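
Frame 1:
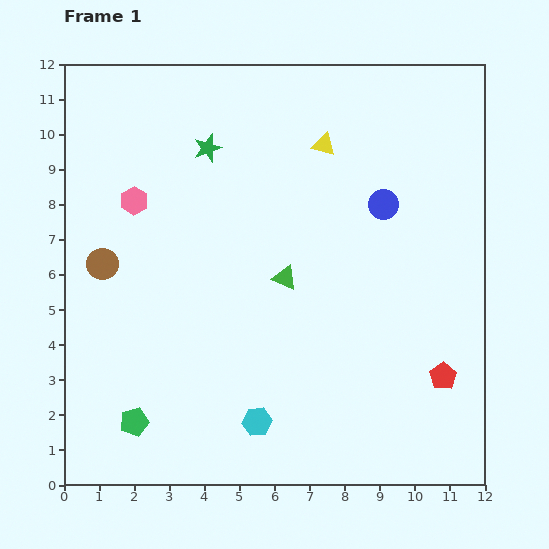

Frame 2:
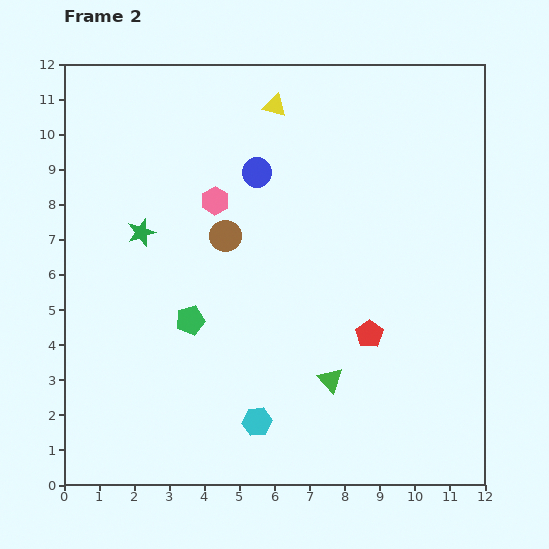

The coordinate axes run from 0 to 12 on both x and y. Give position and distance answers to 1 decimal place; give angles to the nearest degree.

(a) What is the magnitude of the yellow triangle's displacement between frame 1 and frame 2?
1.8

The yellow triangle moved from (7.4, 9.7) to (6.0, 10.8), a distance of √(1.4² + 1.1²) ≈ 1.8.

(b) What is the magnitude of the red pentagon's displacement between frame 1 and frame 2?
2.4

The red pentagon moved from (10.8, 3.1) to (8.7, 4.3), a distance of √(2.1² + 1.2²) ≈ 2.4.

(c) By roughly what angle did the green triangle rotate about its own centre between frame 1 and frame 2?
25° clockwise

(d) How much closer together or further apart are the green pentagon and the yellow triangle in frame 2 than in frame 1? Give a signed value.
-3.0

Distance in frame 1: 9.6. Distance in frame 2: 6.6.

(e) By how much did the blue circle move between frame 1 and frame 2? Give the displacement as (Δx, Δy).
(-3.6, 0.9)

The blue circle was at (9.1, 8.0) in frame 1 and (5.5, 8.9) in frame 2.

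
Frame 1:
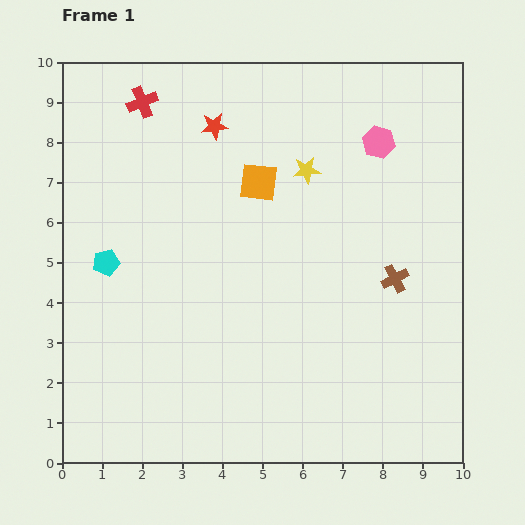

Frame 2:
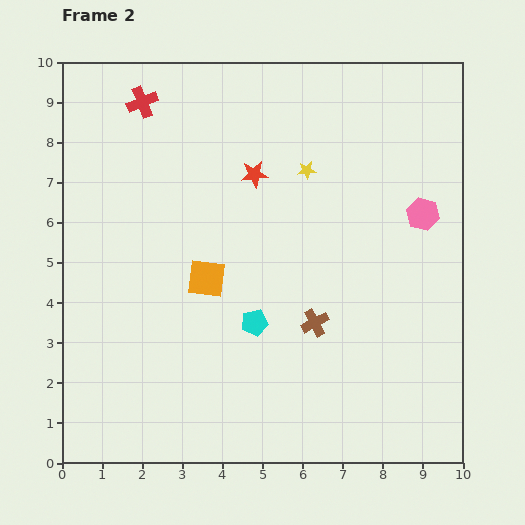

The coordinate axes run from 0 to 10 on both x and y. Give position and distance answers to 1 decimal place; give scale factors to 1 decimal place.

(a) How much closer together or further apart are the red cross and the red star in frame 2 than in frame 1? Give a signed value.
+1.4

Distance in frame 1: 1.9. Distance in frame 2: 3.3.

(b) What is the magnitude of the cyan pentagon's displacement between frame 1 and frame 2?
4.0

The cyan pentagon moved from (1.1, 5.0) to (4.8, 3.5), a distance of √(3.7² + 1.5²) ≈ 4.0.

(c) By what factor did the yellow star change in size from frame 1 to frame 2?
0.7×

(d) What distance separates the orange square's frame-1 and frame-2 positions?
2.7

The orange square moved from (4.9, 7.0) to (3.6, 4.6), a distance of √(1.3² + 2.4²) ≈ 2.7.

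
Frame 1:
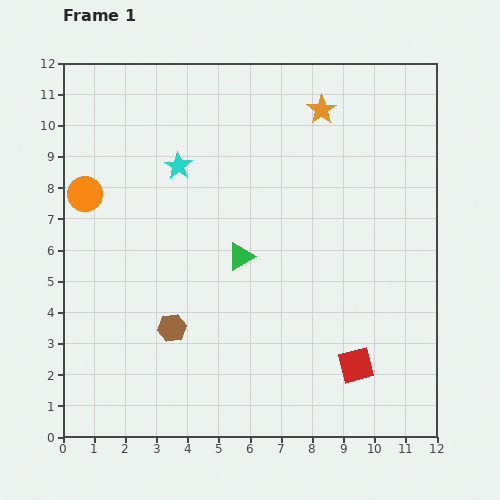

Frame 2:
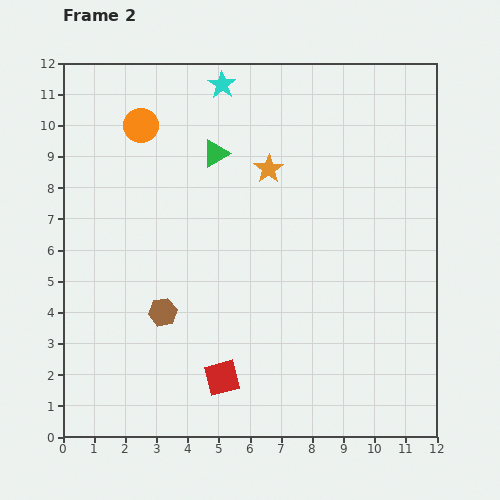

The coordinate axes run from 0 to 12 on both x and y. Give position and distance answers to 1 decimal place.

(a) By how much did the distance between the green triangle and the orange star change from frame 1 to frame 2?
-3.6

Distance in frame 1: 5.4. Distance in frame 2: 1.8.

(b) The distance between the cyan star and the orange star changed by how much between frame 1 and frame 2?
-1.8

Distance in frame 1: 4.9. Distance in frame 2: 3.1.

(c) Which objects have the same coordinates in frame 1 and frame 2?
none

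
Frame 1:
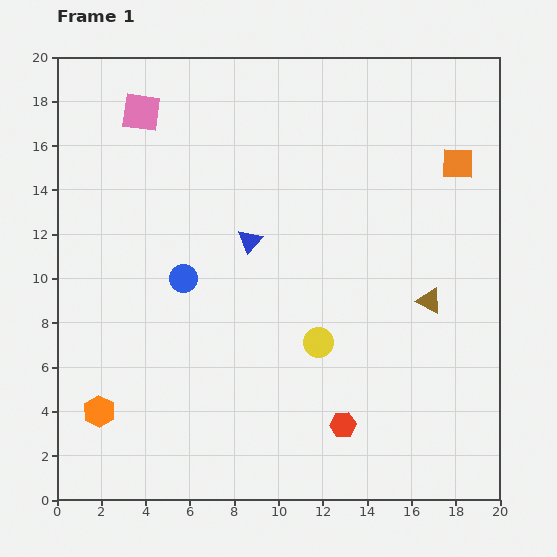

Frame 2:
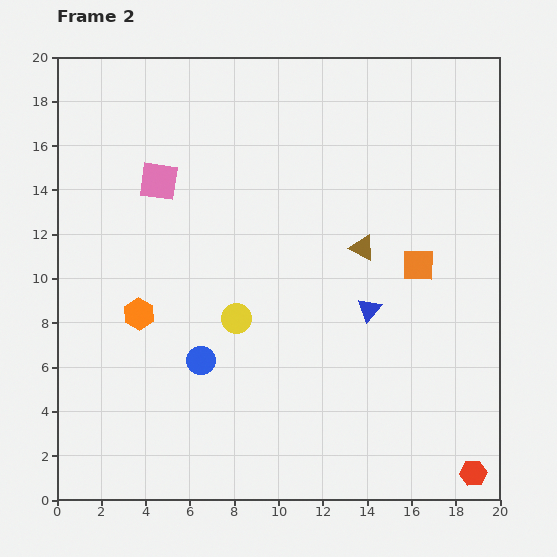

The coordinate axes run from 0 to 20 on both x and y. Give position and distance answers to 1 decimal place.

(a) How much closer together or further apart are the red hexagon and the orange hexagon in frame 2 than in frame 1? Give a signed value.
+5.7

Distance in frame 1: 11.0. Distance in frame 2: 16.7.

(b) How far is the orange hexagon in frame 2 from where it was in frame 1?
4.8

The orange hexagon moved from (1.9, 4.0) to (3.7, 8.4), a distance of √(1.8² + 4.4²) ≈ 4.8.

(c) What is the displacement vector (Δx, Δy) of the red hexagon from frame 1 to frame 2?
(5.9, -2.2)

The red hexagon was at (12.9, 3.4) in frame 1 and (18.8, 1.2) in frame 2.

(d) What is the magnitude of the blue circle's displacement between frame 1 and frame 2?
3.8

The blue circle moved from (5.7, 10.0) to (6.5, 6.3), a distance of √(0.8² + 3.7²) ≈ 3.8.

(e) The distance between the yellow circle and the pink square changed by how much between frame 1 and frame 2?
-6.0

Distance in frame 1: 13.1. Distance in frame 2: 7.1.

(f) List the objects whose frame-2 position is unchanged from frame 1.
none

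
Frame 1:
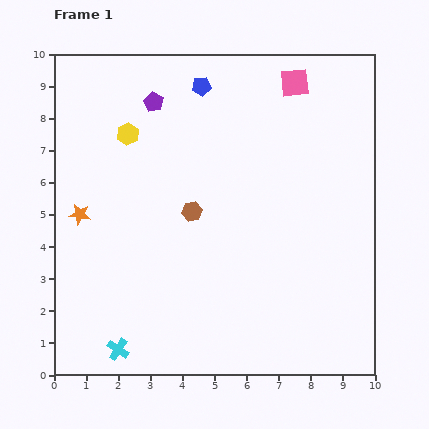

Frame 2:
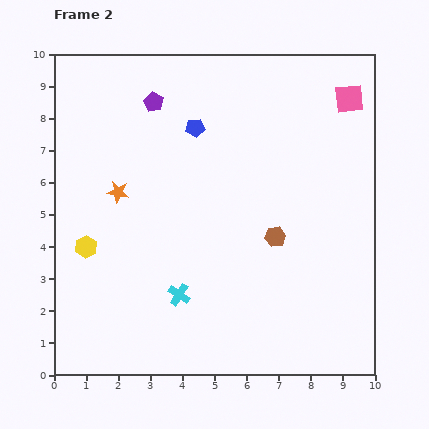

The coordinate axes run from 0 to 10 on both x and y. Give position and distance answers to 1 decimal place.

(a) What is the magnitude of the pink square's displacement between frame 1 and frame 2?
1.8

The pink square moved from (7.5, 9.1) to (9.2, 8.6), a distance of √(1.7² + 0.5²) ≈ 1.8.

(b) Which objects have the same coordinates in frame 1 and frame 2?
the purple pentagon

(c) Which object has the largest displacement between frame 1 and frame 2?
the yellow hexagon

(moved 3.7; next 2.7)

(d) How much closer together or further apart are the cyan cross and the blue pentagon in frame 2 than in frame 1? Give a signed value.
-3.4

Distance in frame 1: 8.6. Distance in frame 2: 5.2.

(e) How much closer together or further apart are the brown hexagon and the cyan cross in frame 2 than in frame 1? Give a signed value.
-1.4

Distance in frame 1: 4.9. Distance in frame 2: 3.5.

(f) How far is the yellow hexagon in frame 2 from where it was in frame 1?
3.7

The yellow hexagon moved from (2.3, 7.5) to (1.0, 4.0), a distance of √(1.3² + 3.5²) ≈ 3.7.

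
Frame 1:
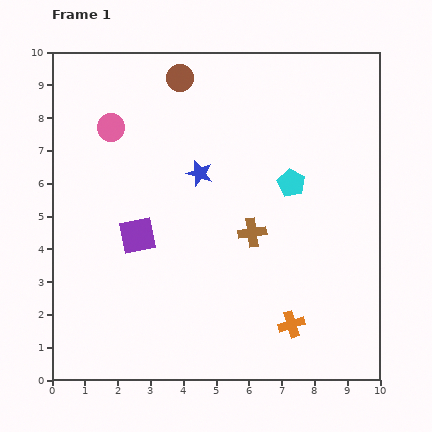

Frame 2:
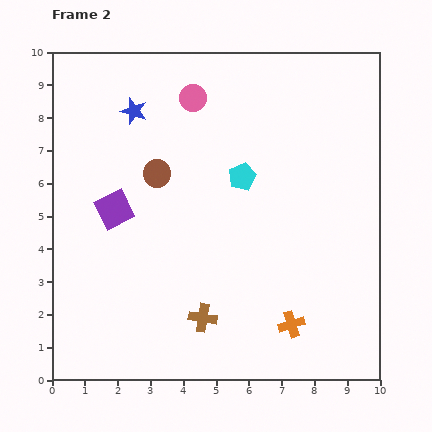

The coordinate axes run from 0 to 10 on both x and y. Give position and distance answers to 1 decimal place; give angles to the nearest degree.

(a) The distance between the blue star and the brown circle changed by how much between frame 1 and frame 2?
-1.0

Distance in frame 1: 3.0. Distance in frame 2: 2.0.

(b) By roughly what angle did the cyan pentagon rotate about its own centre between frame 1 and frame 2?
19° clockwise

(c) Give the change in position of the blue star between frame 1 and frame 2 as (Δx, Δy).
(-2.0, 1.9)

The blue star was at (4.5, 6.3) in frame 1 and (2.5, 8.2) in frame 2.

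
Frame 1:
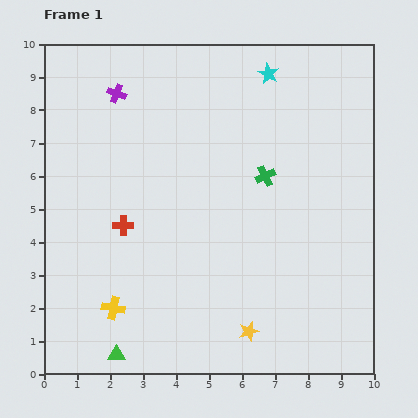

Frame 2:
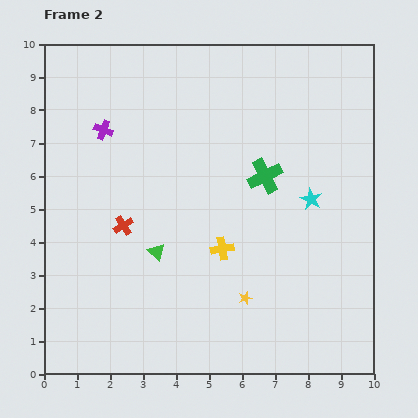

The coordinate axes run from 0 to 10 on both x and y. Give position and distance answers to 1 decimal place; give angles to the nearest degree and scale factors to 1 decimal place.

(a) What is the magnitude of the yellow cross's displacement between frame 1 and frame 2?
3.8

The yellow cross moved from (2.1, 2.0) to (5.4, 3.8), a distance of √(3.3² + 1.8²) ≈ 3.8.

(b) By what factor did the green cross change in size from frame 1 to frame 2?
1.7×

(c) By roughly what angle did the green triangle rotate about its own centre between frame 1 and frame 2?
42° clockwise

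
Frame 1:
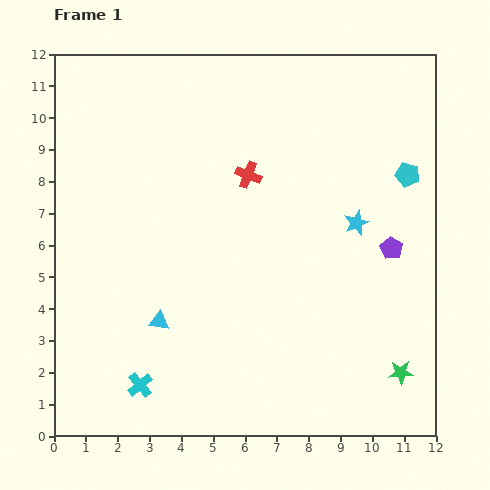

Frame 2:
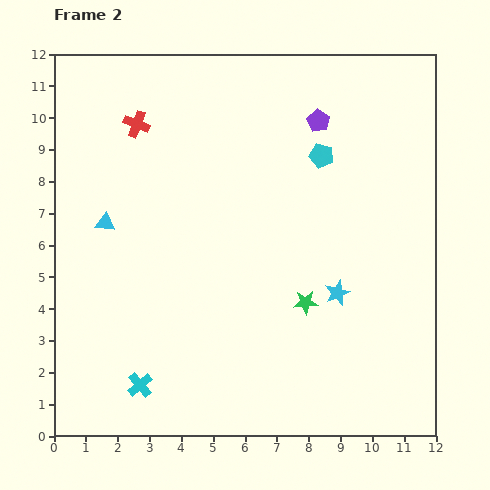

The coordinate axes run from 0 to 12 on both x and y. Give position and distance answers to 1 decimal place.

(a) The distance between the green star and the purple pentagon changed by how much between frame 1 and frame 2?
+1.8

Distance in frame 1: 3.9. Distance in frame 2: 5.7.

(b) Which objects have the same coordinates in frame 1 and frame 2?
the cyan cross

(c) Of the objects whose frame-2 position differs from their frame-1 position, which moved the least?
the cyan star

(moved 2.3)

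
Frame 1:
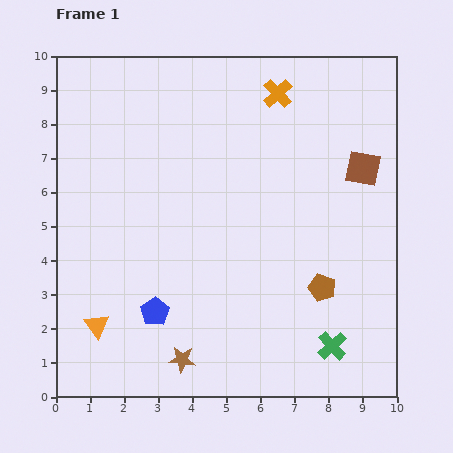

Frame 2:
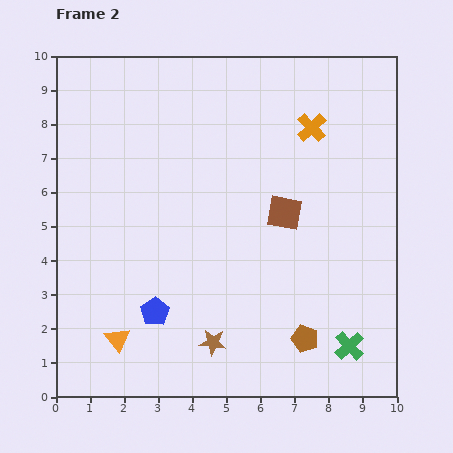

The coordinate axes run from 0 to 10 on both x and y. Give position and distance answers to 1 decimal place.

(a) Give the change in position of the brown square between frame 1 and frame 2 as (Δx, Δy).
(-2.3, -1.3)

The brown square was at (9.0, 6.7) in frame 1 and (6.7, 5.4) in frame 2.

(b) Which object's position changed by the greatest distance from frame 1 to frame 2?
the brown square

(moved 2.6; next 1.6)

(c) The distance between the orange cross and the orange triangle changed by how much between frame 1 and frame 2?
-0.2

Distance in frame 1: 8.6. Distance in frame 2: 8.4.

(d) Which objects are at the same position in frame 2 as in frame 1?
the blue pentagon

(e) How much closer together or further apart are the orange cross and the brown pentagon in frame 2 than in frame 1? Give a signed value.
+0.4

Distance in frame 1: 5.8. Distance in frame 2: 6.2.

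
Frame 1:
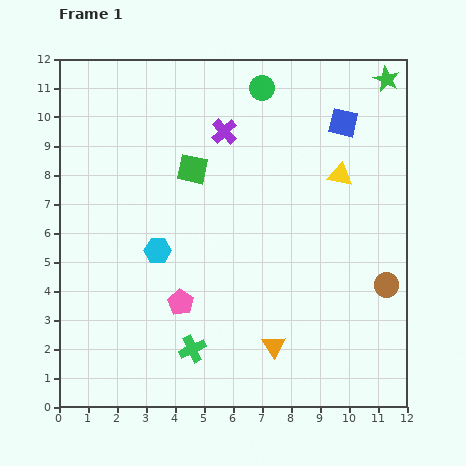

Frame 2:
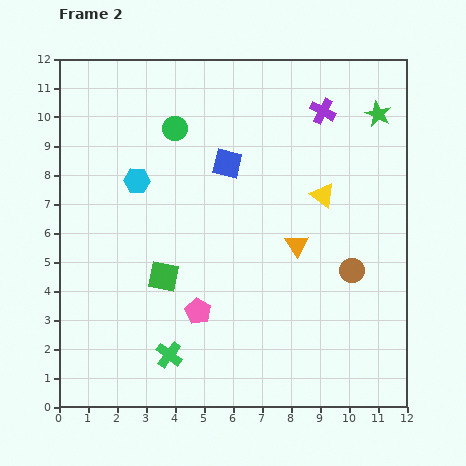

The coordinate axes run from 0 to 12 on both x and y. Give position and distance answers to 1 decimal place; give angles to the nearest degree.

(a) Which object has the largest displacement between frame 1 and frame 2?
the blue square

(moved 4.2; next 3.8)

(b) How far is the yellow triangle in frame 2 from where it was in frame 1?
0.9

The yellow triangle moved from (9.7, 8.0) to (9.1, 7.3), a distance of √(0.6² + 0.7²) ≈ 0.9.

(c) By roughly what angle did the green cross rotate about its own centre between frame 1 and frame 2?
28° counter-clockwise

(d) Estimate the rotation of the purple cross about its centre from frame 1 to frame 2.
19° counter-clockwise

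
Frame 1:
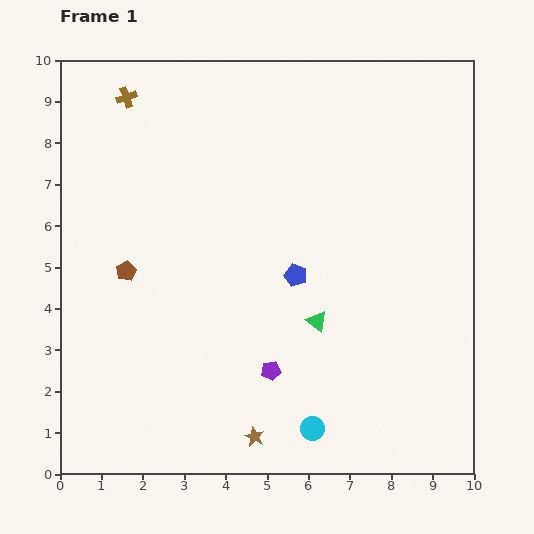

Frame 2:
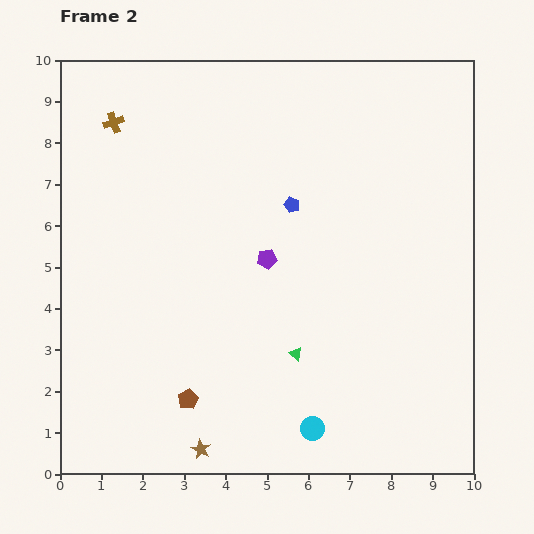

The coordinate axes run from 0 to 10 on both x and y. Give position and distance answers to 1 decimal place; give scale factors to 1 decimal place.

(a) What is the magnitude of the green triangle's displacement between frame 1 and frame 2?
0.9

The green triangle moved from (6.2, 3.7) to (5.7, 2.9), a distance of √(0.5² + 0.8²) ≈ 0.9.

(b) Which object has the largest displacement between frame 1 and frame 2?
the brown pentagon

(moved 3.4; next 2.7)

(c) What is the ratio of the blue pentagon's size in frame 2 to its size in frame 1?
0.7×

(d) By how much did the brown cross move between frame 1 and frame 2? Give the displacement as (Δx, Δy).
(-0.3, -0.6)

The brown cross was at (1.6, 9.1) in frame 1 and (1.3, 8.5) in frame 2.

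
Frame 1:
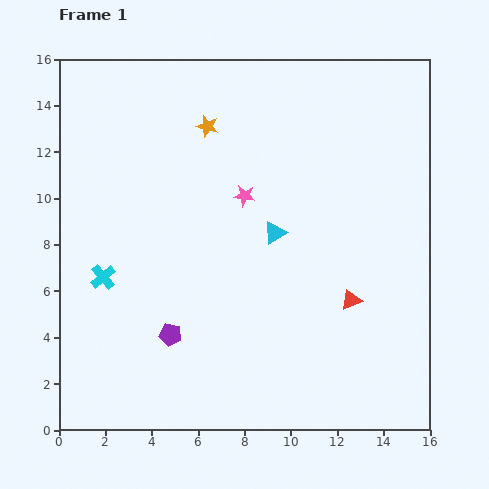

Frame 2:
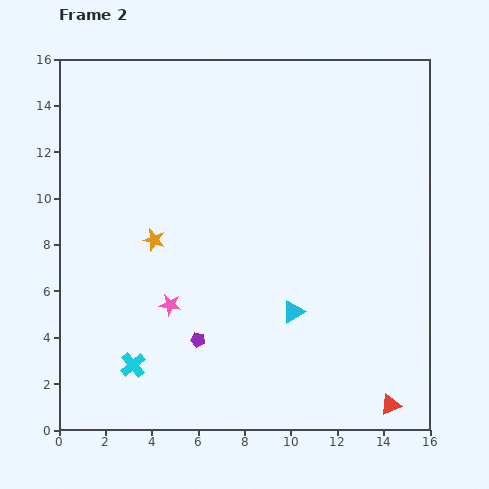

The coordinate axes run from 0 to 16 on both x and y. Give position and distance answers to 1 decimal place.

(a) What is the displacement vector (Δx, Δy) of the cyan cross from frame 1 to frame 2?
(1.3, -3.8)

The cyan cross was at (1.9, 6.6) in frame 1 and (3.2, 2.8) in frame 2.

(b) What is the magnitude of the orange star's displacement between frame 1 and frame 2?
5.4

The orange star moved from (6.4, 13.1) to (4.1, 8.2), a distance of √(2.3² + 4.9²) ≈ 5.4.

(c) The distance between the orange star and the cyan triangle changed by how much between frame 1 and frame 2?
+1.4

Distance in frame 1: 5.4. Distance in frame 2: 6.8.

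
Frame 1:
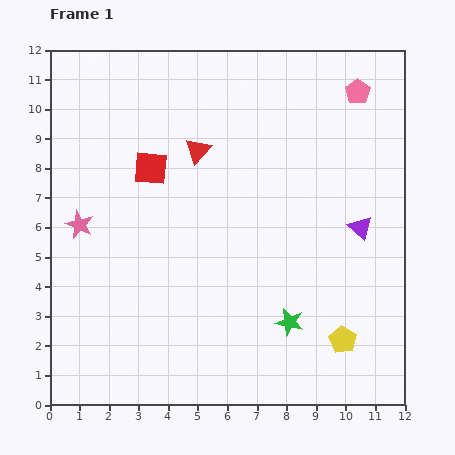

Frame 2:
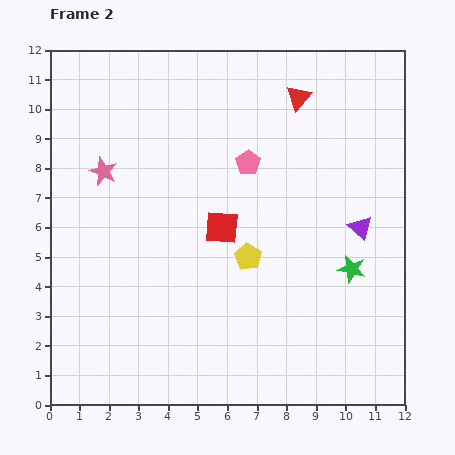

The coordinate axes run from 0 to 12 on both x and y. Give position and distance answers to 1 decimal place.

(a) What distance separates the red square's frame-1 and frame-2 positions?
3.1

The red square moved from (3.4, 8.0) to (5.8, 6.0), a distance of √(2.4² + 2.0²) ≈ 3.1.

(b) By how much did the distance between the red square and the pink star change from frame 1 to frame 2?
+1.3

Distance in frame 1: 3.1. Distance in frame 2: 4.4.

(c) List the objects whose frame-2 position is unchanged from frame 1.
the purple triangle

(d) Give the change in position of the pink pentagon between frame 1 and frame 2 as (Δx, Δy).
(-3.7, -2.4)

The pink pentagon was at (10.4, 10.6) in frame 1 and (6.7, 8.2) in frame 2.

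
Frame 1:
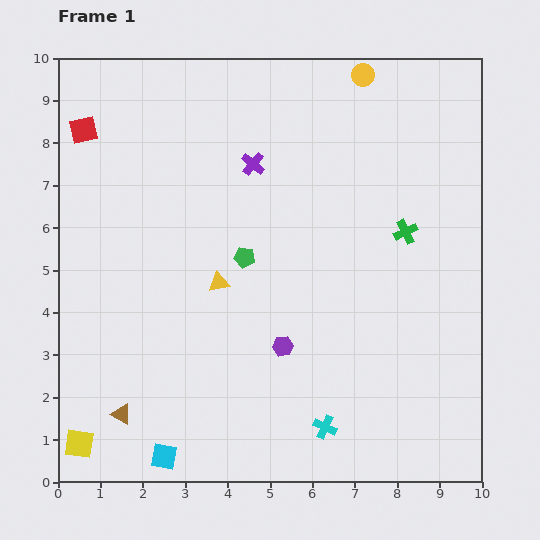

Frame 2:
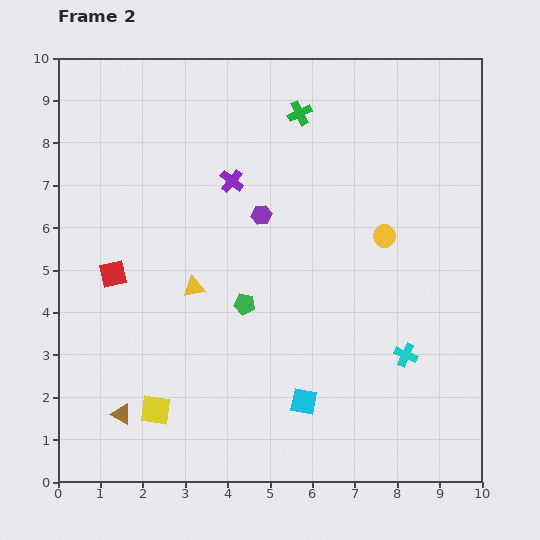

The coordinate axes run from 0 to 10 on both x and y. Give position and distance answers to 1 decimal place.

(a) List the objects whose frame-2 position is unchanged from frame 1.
the brown triangle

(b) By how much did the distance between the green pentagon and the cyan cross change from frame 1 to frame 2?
-0.4

Distance in frame 1: 4.4. Distance in frame 2: 4.0.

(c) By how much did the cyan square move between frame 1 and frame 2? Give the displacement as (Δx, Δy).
(3.3, 1.3)

The cyan square was at (2.5, 0.6) in frame 1 and (5.8, 1.9) in frame 2.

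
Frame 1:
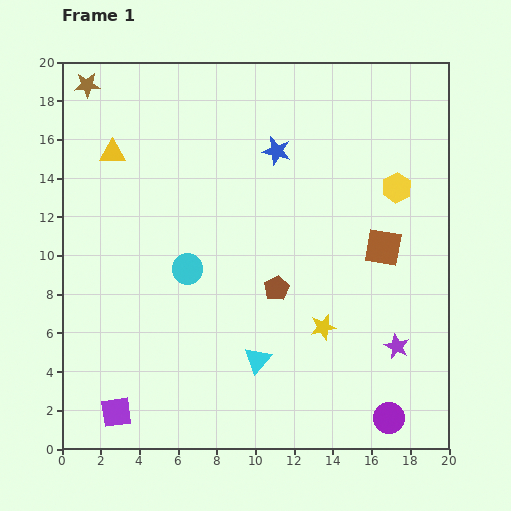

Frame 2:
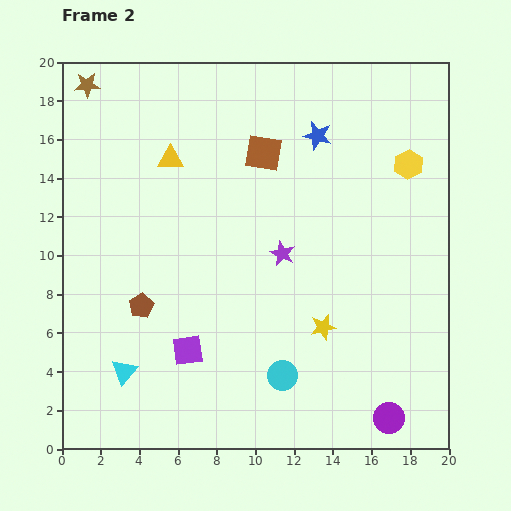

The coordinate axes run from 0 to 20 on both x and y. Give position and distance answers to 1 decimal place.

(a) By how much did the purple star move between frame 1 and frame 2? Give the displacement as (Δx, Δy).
(-5.9, 4.8)

The purple star was at (17.3, 5.3) in frame 1 and (11.4, 10.1) in frame 2.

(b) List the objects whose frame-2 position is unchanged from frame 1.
the yellow star, the brown star, the purple circle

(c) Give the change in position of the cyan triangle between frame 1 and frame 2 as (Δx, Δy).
(-6.9, -0.6)

The cyan triangle was at (10.1, 4.6) in frame 1 and (3.2, 4.0) in frame 2.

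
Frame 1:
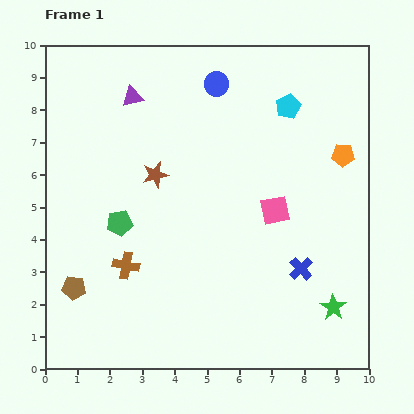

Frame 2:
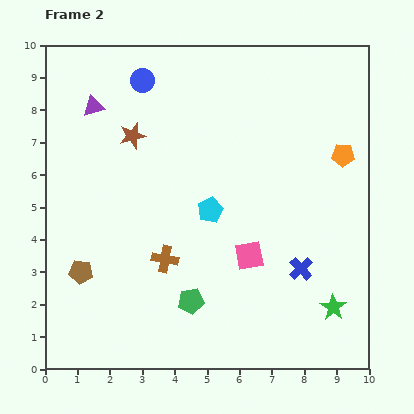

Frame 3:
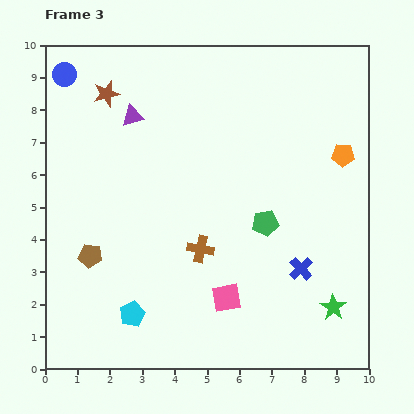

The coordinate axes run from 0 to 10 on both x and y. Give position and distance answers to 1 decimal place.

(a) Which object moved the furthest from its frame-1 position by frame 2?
the cyan pentagon

(moved 4.0; next 3.3)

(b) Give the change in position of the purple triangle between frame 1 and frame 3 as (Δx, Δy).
(0.0, -0.6)

The purple triangle was at (2.7, 8.4) in frame 1 and (2.7, 7.8) in frame 3.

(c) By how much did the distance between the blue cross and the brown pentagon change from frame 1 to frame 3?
-0.5

Distance in frame 1: 7.0. Distance in frame 3: 6.5.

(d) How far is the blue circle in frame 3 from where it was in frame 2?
2.4

The blue circle moved from (3.0, 8.9) to (0.6, 9.1), a distance of √(2.4² + 0.2²) ≈ 2.4.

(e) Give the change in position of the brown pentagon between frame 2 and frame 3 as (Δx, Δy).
(0.3, 0.5)

The brown pentagon was at (1.1, 3.0) in frame 2 and (1.4, 3.5) in frame 3.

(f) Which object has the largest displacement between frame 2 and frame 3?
the cyan pentagon

(moved 4.0; next 3.3)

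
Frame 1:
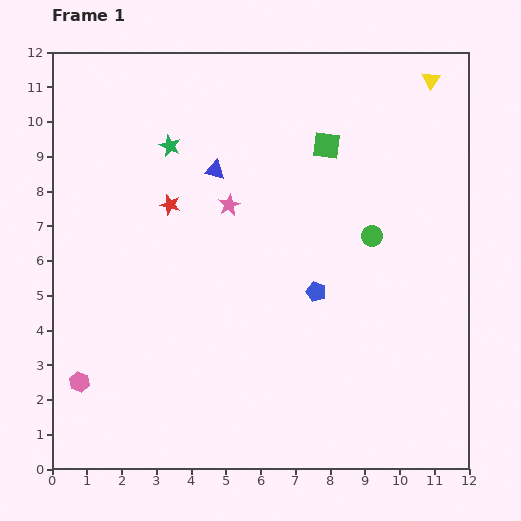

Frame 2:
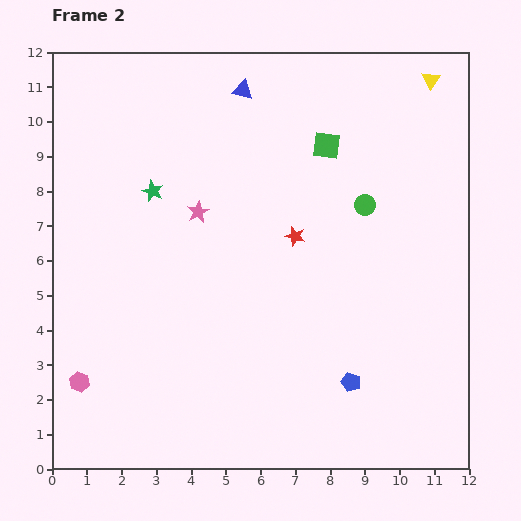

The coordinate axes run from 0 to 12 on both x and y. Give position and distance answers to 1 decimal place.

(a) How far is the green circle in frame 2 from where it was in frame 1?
0.9

The green circle moved from (9.2, 6.7) to (9.0, 7.6), a distance of √(0.2² + 0.9²) ≈ 0.9.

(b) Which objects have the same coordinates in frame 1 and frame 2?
the green square, the pink hexagon, the yellow triangle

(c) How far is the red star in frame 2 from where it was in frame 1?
3.7

The red star moved from (3.4, 7.6) to (7.0, 6.7), a distance of √(3.6² + 0.9²) ≈ 3.7.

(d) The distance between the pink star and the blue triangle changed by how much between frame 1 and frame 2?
+2.6

Distance in frame 1: 1.1. Distance in frame 2: 3.7.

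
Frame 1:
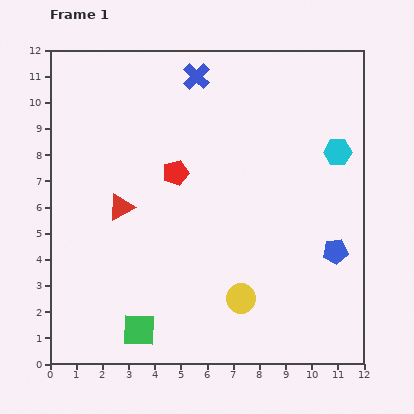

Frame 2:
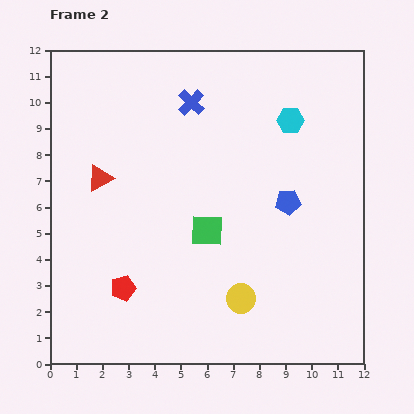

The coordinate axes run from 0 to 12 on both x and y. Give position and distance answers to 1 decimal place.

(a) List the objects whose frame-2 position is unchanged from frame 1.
the yellow circle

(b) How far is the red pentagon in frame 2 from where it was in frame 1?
4.8

The red pentagon moved from (4.8, 7.3) to (2.8, 2.9), a distance of √(2.0² + 4.4²) ≈ 4.8.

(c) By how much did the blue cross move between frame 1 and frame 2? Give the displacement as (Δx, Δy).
(-0.2, -1.0)

The blue cross was at (5.6, 11.0) in frame 1 and (5.4, 10.0) in frame 2.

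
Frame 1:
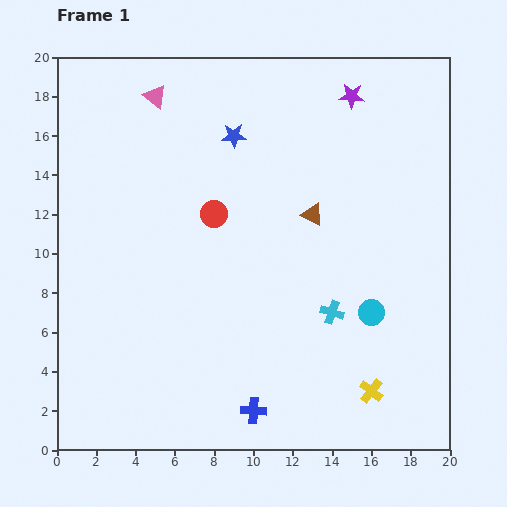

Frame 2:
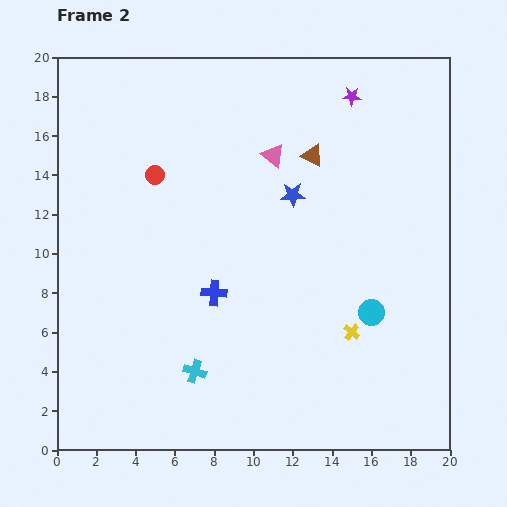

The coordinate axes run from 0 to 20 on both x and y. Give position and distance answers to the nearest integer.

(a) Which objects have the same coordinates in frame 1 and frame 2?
the purple star, the cyan circle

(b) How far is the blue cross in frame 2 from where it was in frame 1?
6

The blue cross moved from (10, 2) to (8, 8), a distance of √(2² + 6²) ≈ 6.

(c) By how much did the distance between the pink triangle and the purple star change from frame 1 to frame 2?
-5

Distance in frame 1: 10. Distance in frame 2: 5.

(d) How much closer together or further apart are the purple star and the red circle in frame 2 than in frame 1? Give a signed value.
+2

Distance in frame 1: 9. Distance in frame 2: 11.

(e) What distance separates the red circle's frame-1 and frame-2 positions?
4

The red circle moved from (8, 12) to (5, 14), a distance of √(3² + 2²) ≈ 4.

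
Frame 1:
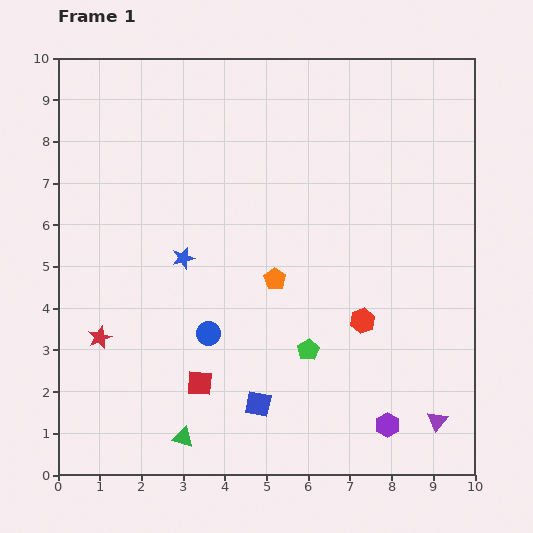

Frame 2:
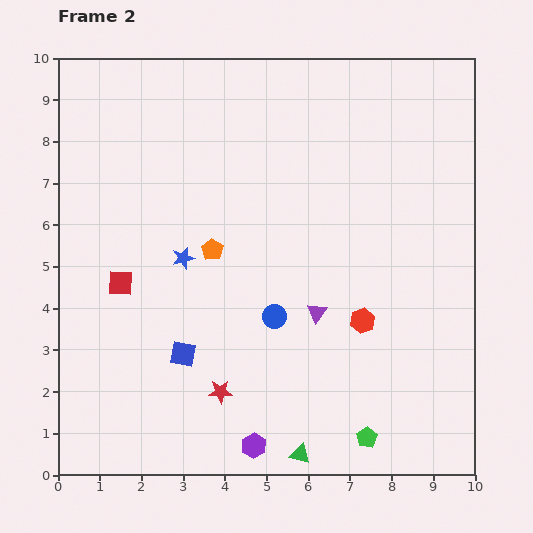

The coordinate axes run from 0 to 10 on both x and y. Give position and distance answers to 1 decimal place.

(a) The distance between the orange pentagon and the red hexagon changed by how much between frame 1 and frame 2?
+1.7

Distance in frame 1: 2.3. Distance in frame 2: 4.0.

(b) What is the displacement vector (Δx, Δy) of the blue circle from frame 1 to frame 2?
(1.6, 0.4)

The blue circle was at (3.6, 3.4) in frame 1 and (5.2, 3.8) in frame 2.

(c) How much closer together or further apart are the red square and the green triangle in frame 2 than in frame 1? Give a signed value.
+4.5

Distance in frame 1: 1.4. Distance in frame 2: 5.9.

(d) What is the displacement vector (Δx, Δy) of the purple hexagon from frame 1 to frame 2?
(-3.2, -0.5)

The purple hexagon was at (7.9, 1.2) in frame 1 and (4.7, 0.7) in frame 2.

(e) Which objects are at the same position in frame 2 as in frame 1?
the red hexagon, the blue star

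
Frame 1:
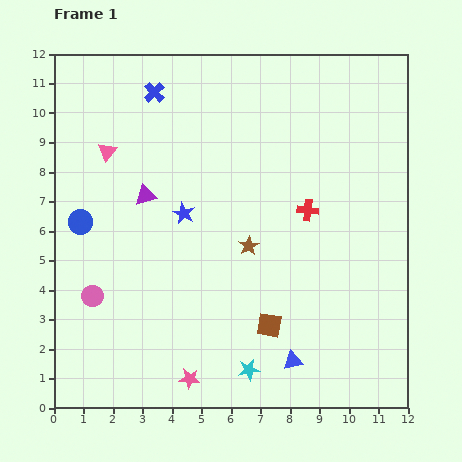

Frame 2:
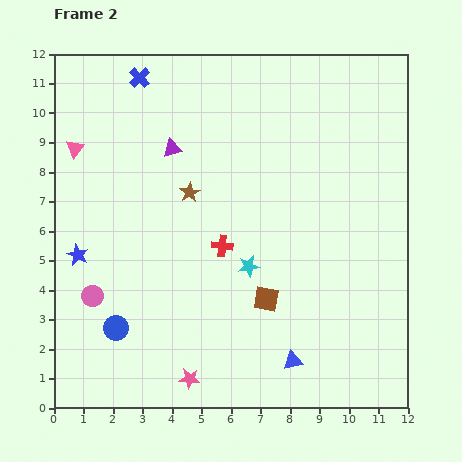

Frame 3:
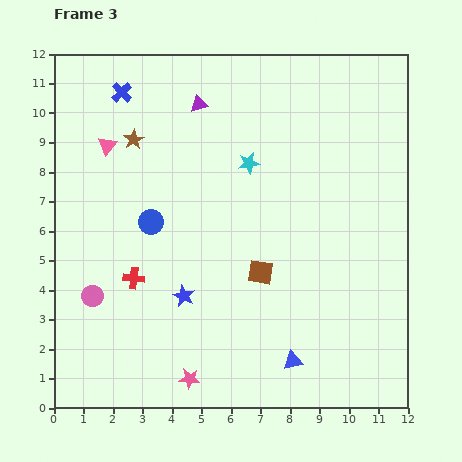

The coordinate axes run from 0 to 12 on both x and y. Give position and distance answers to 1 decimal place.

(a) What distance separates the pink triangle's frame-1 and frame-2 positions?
1.1

The pink triangle moved from (1.8, 8.7) to (0.7, 8.8), a distance of √(1.1² + 0.1²) ≈ 1.1.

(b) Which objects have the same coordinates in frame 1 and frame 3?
the pink star, the pink circle, the blue triangle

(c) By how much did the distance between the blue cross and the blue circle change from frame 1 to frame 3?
-0.6

Distance in frame 1: 5.1. Distance in frame 3: 4.5.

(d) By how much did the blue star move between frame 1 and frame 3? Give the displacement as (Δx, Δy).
(0.0, -2.8)

The blue star was at (4.4, 6.6) in frame 1 and (4.4, 3.8) in frame 3.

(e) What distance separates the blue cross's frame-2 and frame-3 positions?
0.8

The blue cross moved from (2.9, 11.2) to (2.3, 10.7), a distance of √(0.6² + 0.5²) ≈ 0.8.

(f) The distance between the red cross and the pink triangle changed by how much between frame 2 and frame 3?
-1.4

Distance in frame 2: 6.0. Distance in frame 3: 4.6.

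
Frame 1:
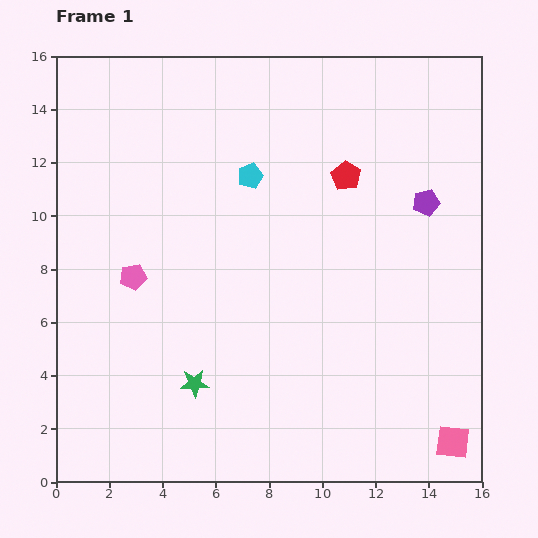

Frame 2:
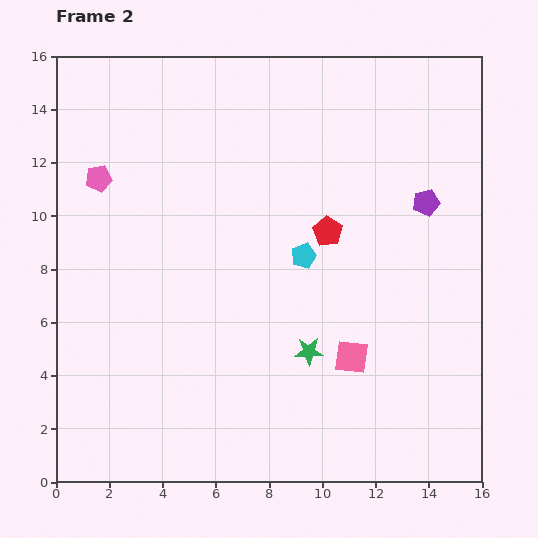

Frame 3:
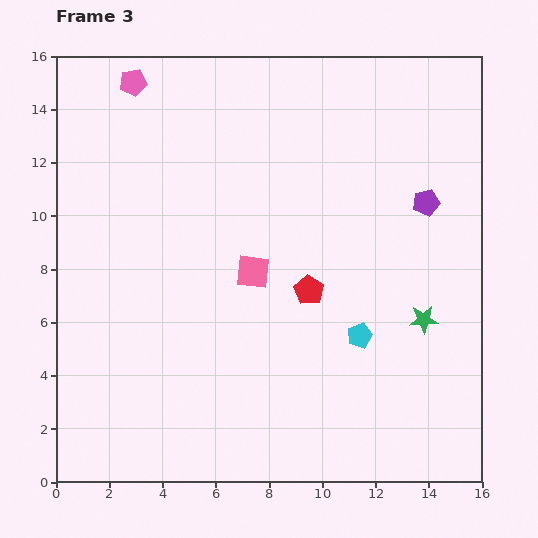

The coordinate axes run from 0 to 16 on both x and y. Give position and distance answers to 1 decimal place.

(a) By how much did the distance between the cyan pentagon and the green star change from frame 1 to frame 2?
-4.5

Distance in frame 1: 8.1. Distance in frame 2: 3.6.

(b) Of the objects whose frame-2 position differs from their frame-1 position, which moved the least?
the red pentagon

(moved 2.2)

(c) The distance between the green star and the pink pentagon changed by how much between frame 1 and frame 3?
+9.5

Distance in frame 1: 4.6. Distance in frame 3: 14.1.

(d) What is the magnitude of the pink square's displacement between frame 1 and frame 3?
9.9

The pink square moved from (14.9, 1.5) to (7.4, 7.9), a distance of √(7.5² + 6.4²) ≈ 9.9.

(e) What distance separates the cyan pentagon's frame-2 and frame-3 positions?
3.7

The cyan pentagon moved from (9.3, 8.5) to (11.4, 5.5), a distance of √(2.1² + 3.0²) ≈ 3.7.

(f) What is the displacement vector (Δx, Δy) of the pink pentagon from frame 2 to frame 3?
(1.3, 3.6)

The pink pentagon was at (1.6, 11.4) in frame 2 and (2.9, 15.0) in frame 3.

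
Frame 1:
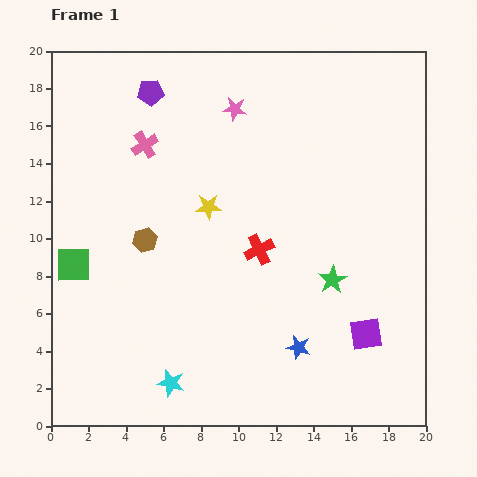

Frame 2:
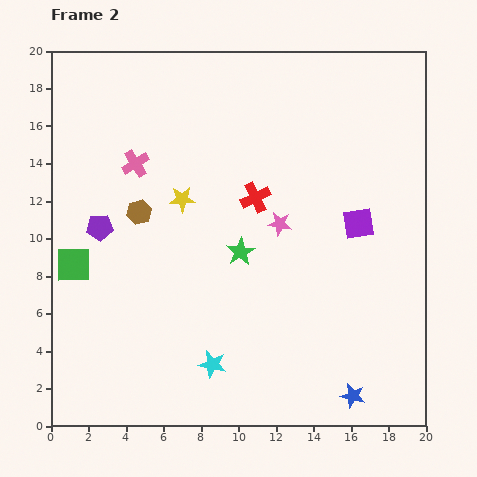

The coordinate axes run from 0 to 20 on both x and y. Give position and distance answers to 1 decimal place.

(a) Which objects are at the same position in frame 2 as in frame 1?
the green square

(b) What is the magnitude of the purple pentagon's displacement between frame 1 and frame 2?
7.7

The purple pentagon moved from (5.3, 17.8) to (2.6, 10.6), a distance of √(2.7² + 7.2²) ≈ 7.7.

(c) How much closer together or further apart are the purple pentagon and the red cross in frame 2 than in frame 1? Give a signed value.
-1.7

Distance in frame 1: 10.2. Distance in frame 2: 8.5.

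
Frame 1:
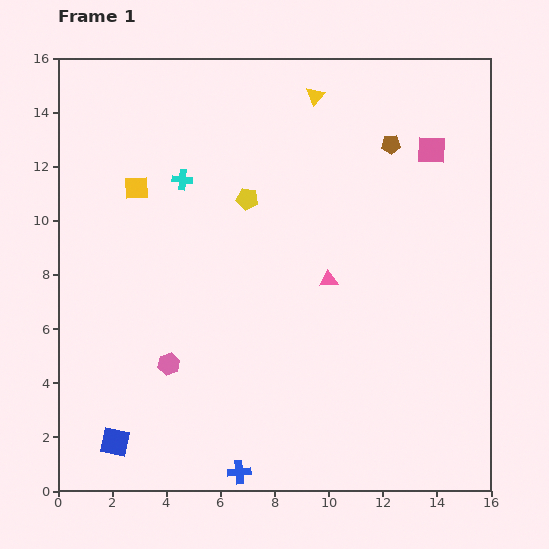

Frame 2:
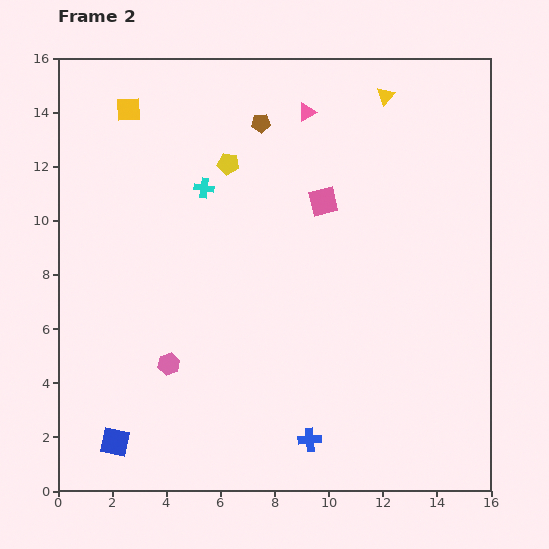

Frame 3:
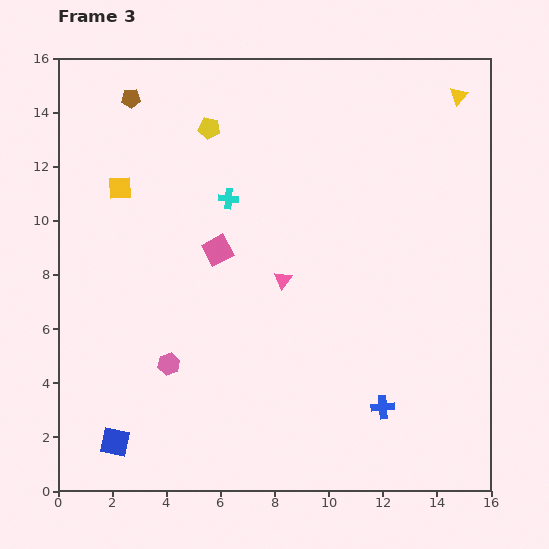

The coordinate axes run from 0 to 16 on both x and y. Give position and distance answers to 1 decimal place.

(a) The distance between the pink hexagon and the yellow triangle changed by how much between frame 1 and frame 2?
+1.4

Distance in frame 1: 11.3. Distance in frame 2: 12.7.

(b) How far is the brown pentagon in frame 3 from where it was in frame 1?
9.7

The brown pentagon moved from (12.3, 12.8) to (2.7, 14.5), a distance of √(9.6² + 1.7²) ≈ 9.7.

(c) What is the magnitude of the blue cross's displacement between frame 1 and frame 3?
5.8

The blue cross moved from (6.7, 0.7) to (12.0, 3.1), a distance of √(5.3² + 2.4²) ≈ 5.8.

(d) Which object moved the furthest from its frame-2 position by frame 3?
the pink triangle

(moved 6.3; next 4.9)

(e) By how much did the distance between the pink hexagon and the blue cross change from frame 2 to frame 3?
+2.2

Distance in frame 2: 5.9. Distance in frame 3: 8.1.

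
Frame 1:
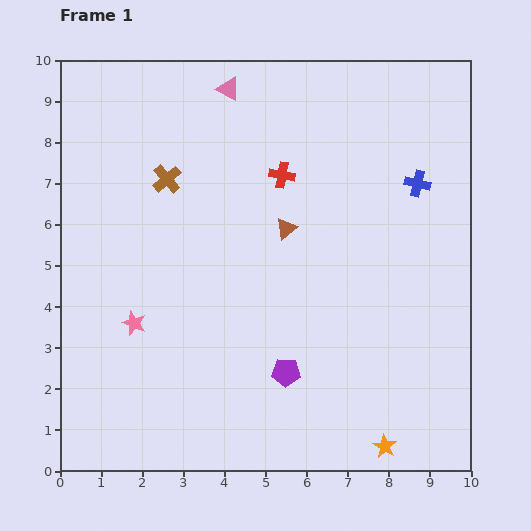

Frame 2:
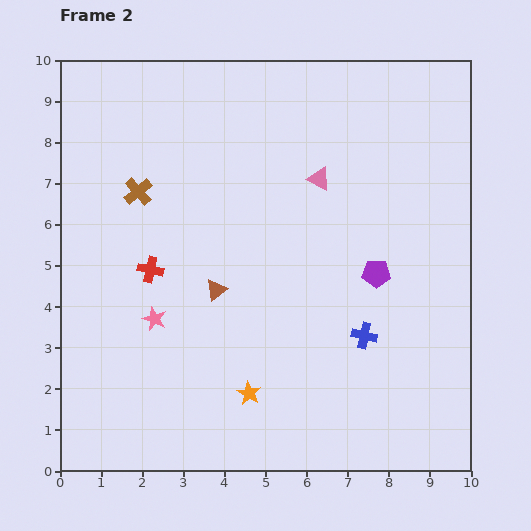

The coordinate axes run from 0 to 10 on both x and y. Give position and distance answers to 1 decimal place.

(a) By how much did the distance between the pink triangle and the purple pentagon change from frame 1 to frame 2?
-4.3

Distance in frame 1: 7.0. Distance in frame 2: 2.7.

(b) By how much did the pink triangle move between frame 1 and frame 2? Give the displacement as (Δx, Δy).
(2.2, -2.2)

The pink triangle was at (4.1, 9.3) in frame 1 and (6.3, 7.1) in frame 2.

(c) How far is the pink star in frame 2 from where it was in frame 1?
0.5

The pink star moved from (1.8, 3.6) to (2.3, 3.7), a distance of √(0.5² + 0.1²) ≈ 0.5.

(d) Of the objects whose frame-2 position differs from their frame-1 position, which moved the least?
the pink star

(moved 0.5)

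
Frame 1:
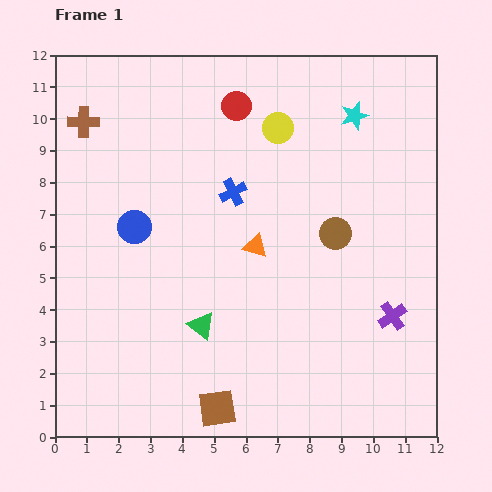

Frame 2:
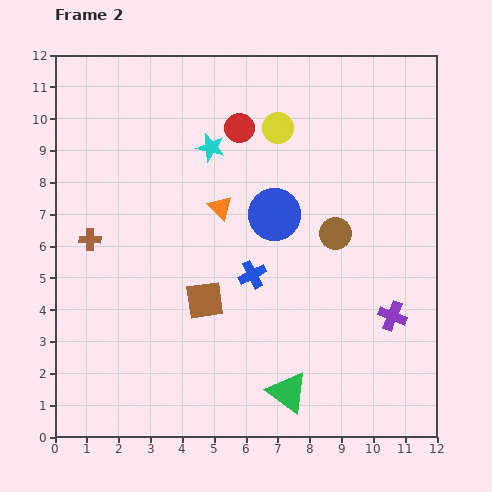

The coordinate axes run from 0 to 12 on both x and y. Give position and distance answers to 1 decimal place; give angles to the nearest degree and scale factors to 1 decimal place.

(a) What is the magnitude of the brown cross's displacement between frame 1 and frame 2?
3.7

The brown cross moved from (0.9, 9.9) to (1.1, 6.2), a distance of √(0.2² + 3.7²) ≈ 3.7.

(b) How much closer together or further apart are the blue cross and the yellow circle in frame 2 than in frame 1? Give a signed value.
+2.3

Distance in frame 1: 2.4. Distance in frame 2: 4.7.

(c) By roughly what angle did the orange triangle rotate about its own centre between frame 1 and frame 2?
30° clockwise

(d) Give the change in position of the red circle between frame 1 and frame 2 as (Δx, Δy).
(0.1, -0.7)

The red circle was at (5.7, 10.4) in frame 1 and (5.8, 9.7) in frame 2.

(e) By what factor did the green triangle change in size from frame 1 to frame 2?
1.5×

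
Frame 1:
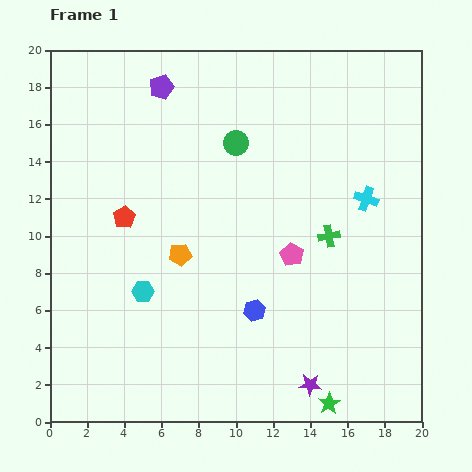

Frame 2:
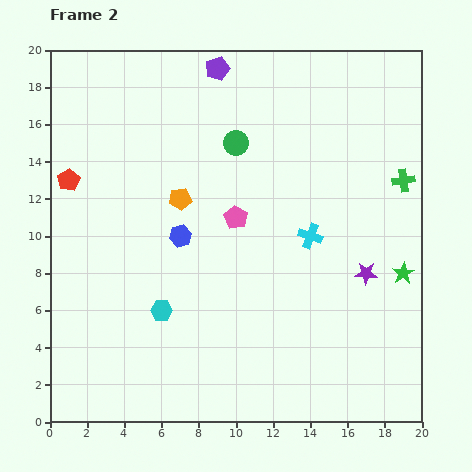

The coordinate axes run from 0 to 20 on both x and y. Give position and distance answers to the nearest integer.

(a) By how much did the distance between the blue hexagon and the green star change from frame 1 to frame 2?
+6

Distance in frame 1: 6. Distance in frame 2: 12.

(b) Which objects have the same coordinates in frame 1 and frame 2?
the green circle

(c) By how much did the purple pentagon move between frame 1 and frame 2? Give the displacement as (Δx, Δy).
(3, 1)

The purple pentagon was at (6, 18) in frame 1 and (9, 19) in frame 2.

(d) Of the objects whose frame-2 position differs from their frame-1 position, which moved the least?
the cyan hexagon

(moved 1)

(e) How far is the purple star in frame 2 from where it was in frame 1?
7

The purple star moved from (14, 2) to (17, 8), a distance of √(3² + 6²) ≈ 7.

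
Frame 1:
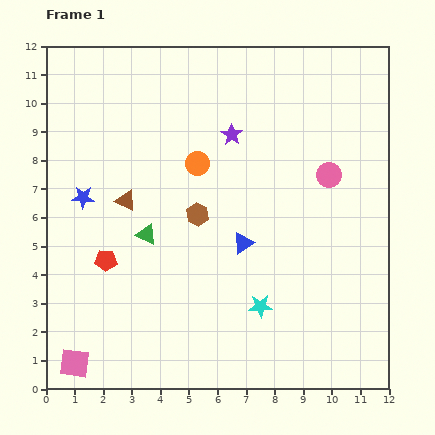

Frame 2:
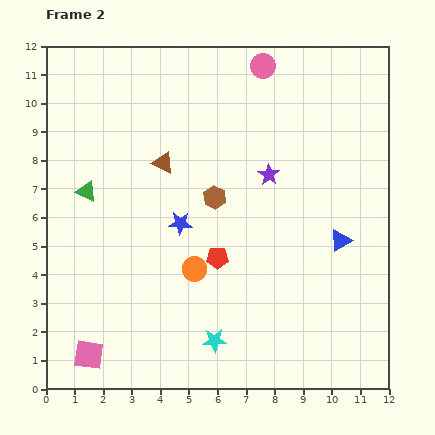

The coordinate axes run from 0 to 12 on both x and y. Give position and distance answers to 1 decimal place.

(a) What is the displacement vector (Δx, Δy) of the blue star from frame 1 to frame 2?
(3.4, -0.9)

The blue star was at (1.3, 6.7) in frame 1 and (4.7, 5.8) in frame 2.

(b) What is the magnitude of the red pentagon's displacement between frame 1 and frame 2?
3.9

The red pentagon moved from (2.1, 4.5) to (6.0, 4.6), a distance of √(3.9² + 0.1²) ≈ 3.9.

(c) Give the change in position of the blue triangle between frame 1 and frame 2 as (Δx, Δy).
(3.4, 0.1)

The blue triangle was at (6.9, 5.1) in frame 1 and (10.3, 5.2) in frame 2.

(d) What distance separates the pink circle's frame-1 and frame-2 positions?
4.4

The pink circle moved from (9.9, 7.5) to (7.6, 11.3), a distance of √(2.3² + 3.8²) ≈ 4.4.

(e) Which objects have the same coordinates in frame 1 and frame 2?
none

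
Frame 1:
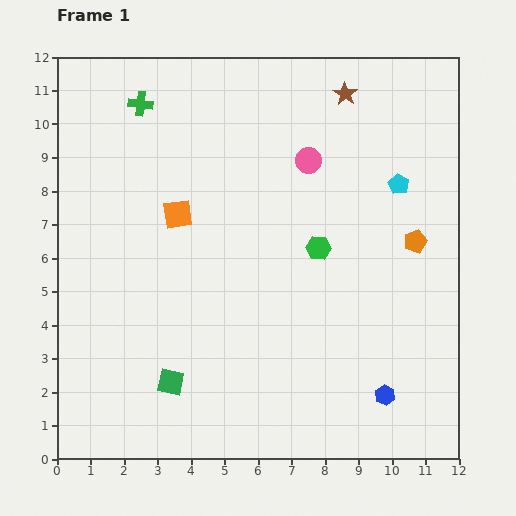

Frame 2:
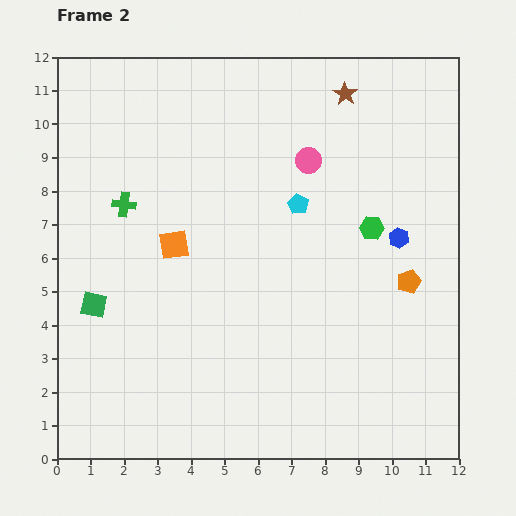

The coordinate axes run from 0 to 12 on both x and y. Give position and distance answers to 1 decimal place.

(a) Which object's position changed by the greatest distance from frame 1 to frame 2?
the blue hexagon

(moved 4.7; next 3.3)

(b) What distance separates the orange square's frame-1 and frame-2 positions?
0.9

The orange square moved from (3.6, 7.3) to (3.5, 6.4), a distance of √(0.1² + 0.9²) ≈ 0.9.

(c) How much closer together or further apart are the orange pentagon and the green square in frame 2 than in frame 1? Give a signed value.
+1.0

Distance in frame 1: 8.4. Distance in frame 2: 9.4.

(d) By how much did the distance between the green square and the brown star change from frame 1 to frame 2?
-0.2

Distance in frame 1: 10.0. Distance in frame 2: 9.8.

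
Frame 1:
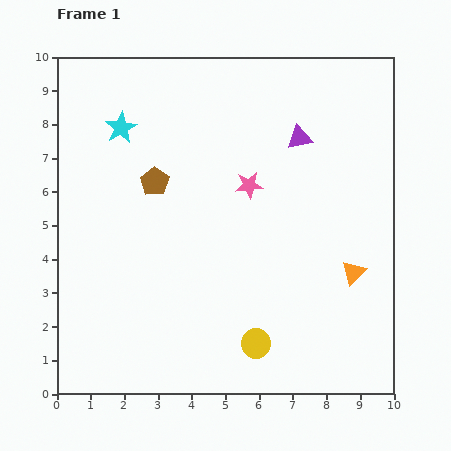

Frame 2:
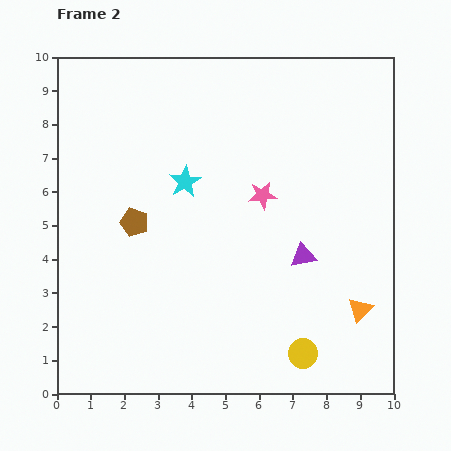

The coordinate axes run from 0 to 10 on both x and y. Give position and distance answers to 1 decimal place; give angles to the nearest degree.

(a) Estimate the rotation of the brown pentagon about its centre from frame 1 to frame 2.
17° counter-clockwise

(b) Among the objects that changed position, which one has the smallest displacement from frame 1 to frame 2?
the pink star

(moved 0.5)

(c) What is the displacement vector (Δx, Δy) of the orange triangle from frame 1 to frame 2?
(0.2, -1.1)

The orange triangle was at (8.8, 3.6) in frame 1 and (9.0, 2.5) in frame 2.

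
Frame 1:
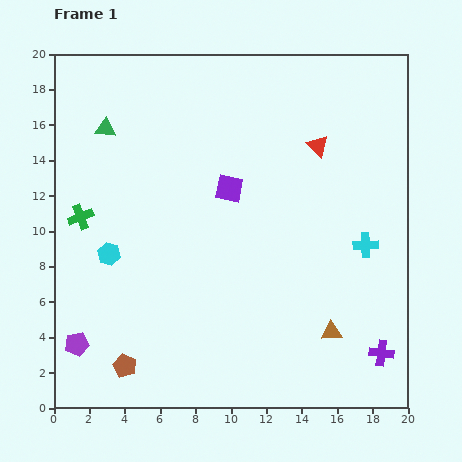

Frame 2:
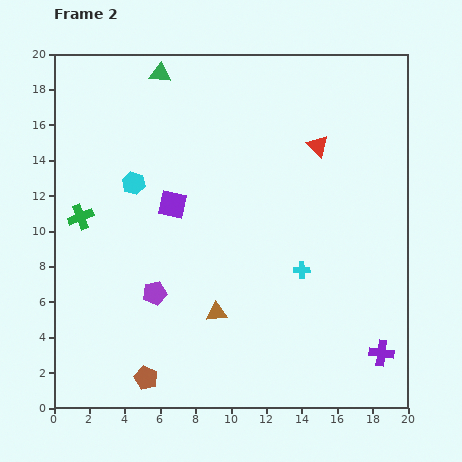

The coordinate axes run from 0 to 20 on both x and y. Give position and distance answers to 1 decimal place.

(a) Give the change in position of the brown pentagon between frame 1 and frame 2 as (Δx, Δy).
(1.2, -0.7)

The brown pentagon was at (4.0, 2.4) in frame 1 and (5.2, 1.7) in frame 2.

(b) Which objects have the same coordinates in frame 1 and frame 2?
the purple cross, the green cross, the red triangle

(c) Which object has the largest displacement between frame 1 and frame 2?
the brown triangle

(moved 6.6; next 5.3)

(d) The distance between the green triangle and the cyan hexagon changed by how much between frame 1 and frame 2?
-0.7

Distance in frame 1: 7.1. Distance in frame 2: 6.4.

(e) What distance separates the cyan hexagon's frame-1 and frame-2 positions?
4.2

The cyan hexagon moved from (3.1, 8.7) to (4.5, 12.7), a distance of √(1.4² + 4.0²) ≈ 4.2.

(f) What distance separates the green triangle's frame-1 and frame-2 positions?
4.4

The green triangle moved from (2.9, 15.8) to (6.0, 18.9), a distance of √(3.1² + 3.1²) ≈ 4.4.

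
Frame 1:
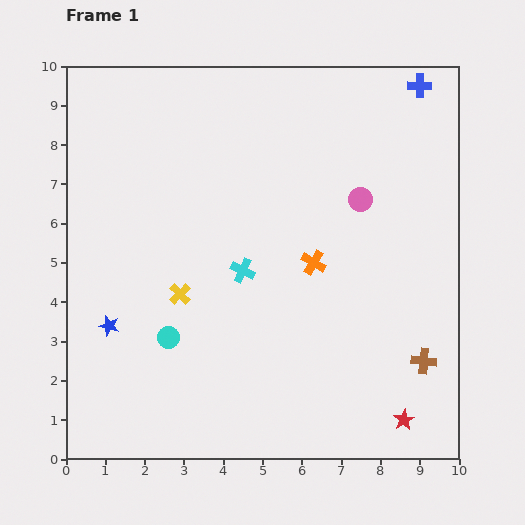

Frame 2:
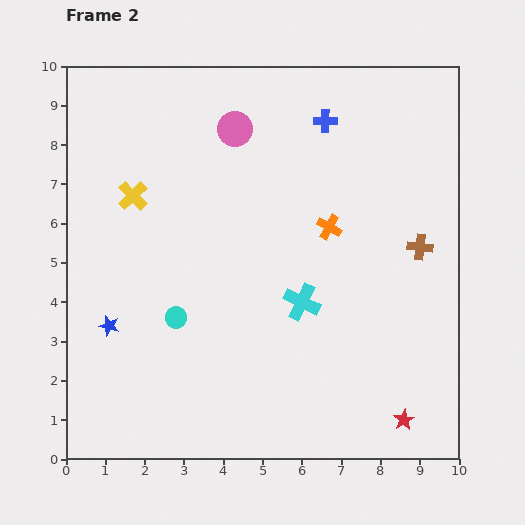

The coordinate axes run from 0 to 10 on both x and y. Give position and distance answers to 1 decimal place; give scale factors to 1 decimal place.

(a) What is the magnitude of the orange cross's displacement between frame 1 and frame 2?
1.0

The orange cross moved from (6.3, 5.0) to (6.7, 5.9), a distance of √(0.4² + 0.9²) ≈ 1.0.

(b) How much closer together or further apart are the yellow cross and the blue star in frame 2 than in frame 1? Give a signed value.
+1.4

Distance in frame 1: 2.0. Distance in frame 2: 3.4.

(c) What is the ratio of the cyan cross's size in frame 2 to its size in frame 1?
1.5×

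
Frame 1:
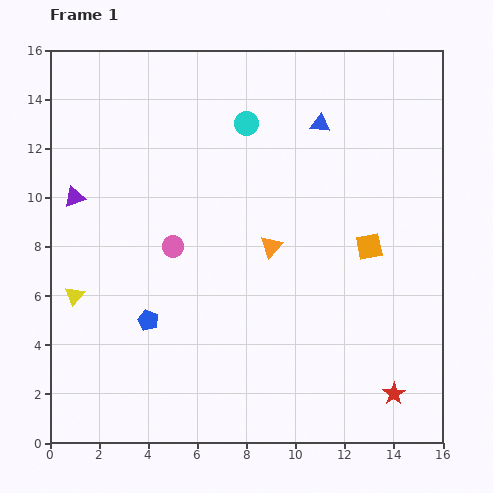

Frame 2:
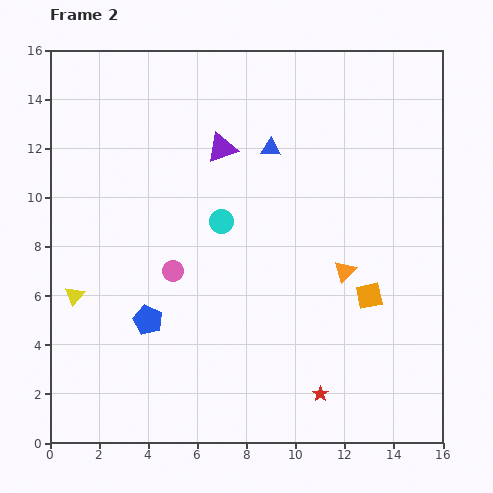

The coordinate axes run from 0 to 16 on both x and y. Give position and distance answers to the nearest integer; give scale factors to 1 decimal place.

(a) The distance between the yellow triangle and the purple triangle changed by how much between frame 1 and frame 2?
+4

Distance in frame 1: 4. Distance in frame 2: 8.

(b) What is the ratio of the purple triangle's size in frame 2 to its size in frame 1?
1.4×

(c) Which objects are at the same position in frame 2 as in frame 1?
the blue pentagon, the yellow triangle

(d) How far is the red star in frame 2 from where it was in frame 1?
3

The red star moved from (14, 2) to (11, 2), a distance of √(3² + 0²) ≈ 3.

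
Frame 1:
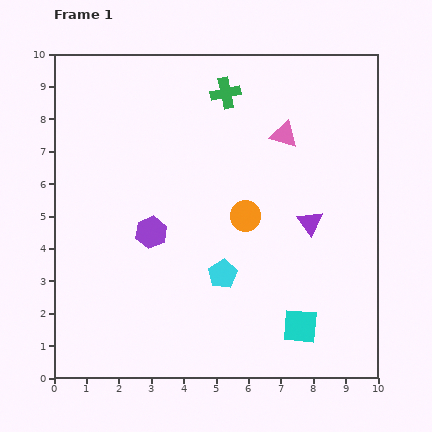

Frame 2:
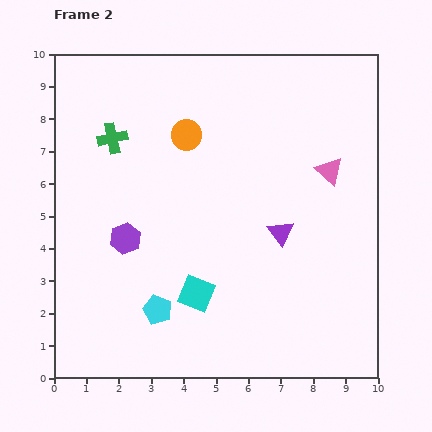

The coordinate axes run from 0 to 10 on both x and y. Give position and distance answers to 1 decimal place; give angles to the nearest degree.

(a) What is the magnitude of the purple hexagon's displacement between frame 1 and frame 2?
0.8

The purple hexagon moved from (3.0, 4.5) to (2.2, 4.3), a distance of √(0.8² + 0.2²) ≈ 0.8.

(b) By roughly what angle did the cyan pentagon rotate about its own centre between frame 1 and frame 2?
20° counter-clockwise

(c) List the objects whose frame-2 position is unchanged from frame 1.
none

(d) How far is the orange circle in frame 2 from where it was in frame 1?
3.1

The orange circle moved from (5.9, 5.0) to (4.1, 7.5), a distance of √(1.8² + 2.5²) ≈ 3.1.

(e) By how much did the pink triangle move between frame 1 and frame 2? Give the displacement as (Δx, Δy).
(1.4, -1.1)

The pink triangle was at (7.1, 7.5) in frame 1 and (8.5, 6.4) in frame 2.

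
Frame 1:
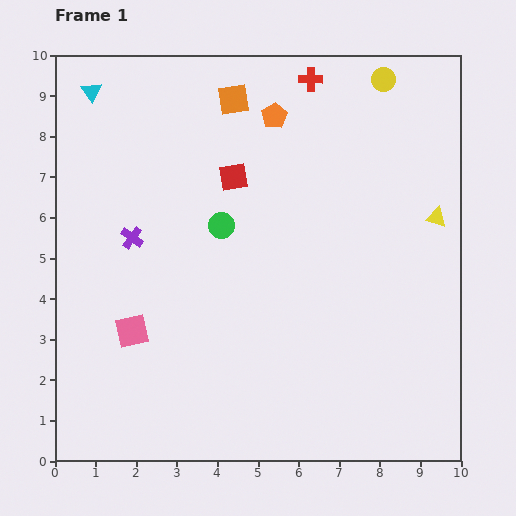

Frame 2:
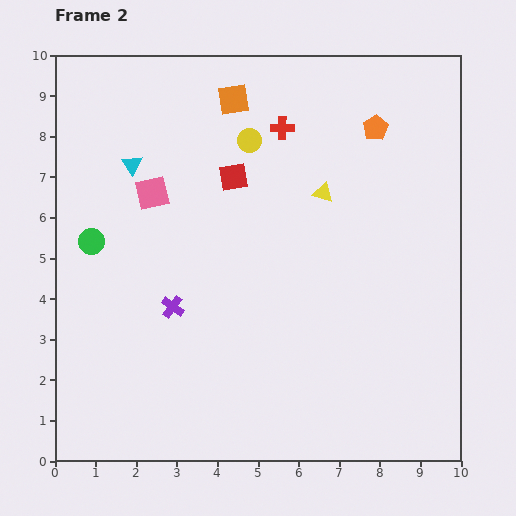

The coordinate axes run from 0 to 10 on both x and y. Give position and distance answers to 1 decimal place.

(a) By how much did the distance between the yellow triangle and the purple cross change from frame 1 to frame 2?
-2.9

Distance in frame 1: 7.5. Distance in frame 2: 4.6.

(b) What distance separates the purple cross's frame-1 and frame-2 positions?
2.0

The purple cross moved from (1.9, 5.5) to (2.9, 3.8), a distance of √(1.0² + 1.7²) ≈ 2.0.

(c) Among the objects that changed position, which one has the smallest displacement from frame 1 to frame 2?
the red cross

(moved 1.4)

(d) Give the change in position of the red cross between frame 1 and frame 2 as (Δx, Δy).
(-0.7, -1.2)

The red cross was at (6.3, 9.4) in frame 1 and (5.6, 8.2) in frame 2.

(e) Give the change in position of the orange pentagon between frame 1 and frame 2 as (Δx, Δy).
(2.5, -0.3)

The orange pentagon was at (5.4, 8.5) in frame 1 and (7.9, 8.2) in frame 2.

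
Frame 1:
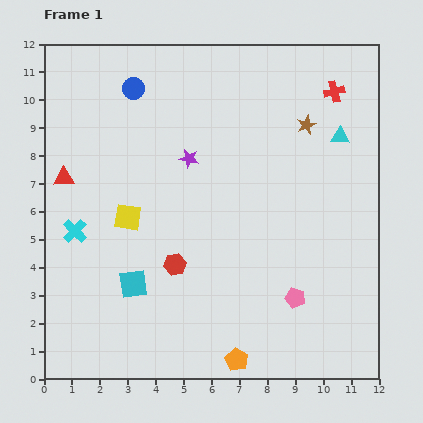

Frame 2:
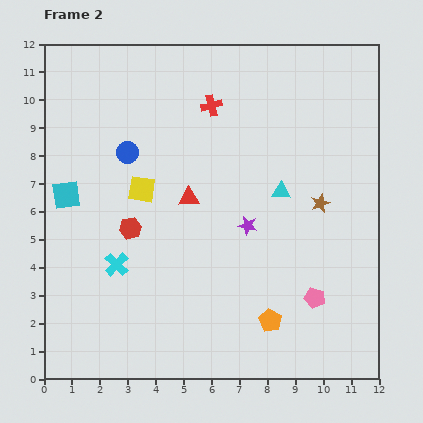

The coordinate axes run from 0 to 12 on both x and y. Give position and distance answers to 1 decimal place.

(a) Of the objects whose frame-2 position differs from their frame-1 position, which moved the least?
the pink pentagon

(moved 0.7)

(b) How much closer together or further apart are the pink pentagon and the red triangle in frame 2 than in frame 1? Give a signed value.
-3.5

Distance in frame 1: 9.3. Distance in frame 2: 5.8.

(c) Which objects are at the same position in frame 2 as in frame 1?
none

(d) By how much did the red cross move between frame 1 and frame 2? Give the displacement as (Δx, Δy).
(-4.4, -0.5)

The red cross was at (10.4, 10.3) in frame 1 and (6.0, 9.8) in frame 2.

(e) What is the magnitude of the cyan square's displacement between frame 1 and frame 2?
4.0

The cyan square moved from (3.2, 3.4) to (0.8, 6.6), a distance of √(2.4² + 3.2²) ≈ 4.0.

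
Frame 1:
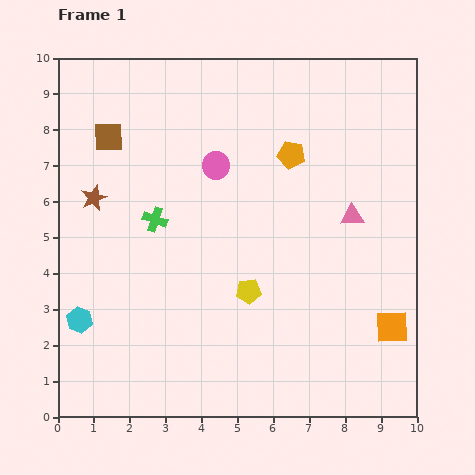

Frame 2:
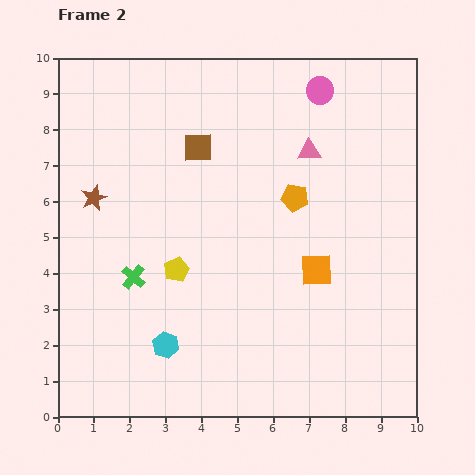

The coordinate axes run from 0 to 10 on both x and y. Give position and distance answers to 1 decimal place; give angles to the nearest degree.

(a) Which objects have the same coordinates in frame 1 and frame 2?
the brown star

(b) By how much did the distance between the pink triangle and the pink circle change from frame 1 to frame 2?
-2.3

Distance in frame 1: 4.0. Distance in frame 2: 1.7.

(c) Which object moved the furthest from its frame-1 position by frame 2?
the pink circle

(moved 3.6; next 2.6)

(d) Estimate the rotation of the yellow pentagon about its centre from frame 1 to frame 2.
19° counter-clockwise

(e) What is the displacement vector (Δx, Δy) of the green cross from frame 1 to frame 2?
(-0.6, -1.6)

The green cross was at (2.7, 5.5) in frame 1 and (2.1, 3.9) in frame 2.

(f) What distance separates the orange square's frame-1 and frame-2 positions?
2.6

The orange square moved from (9.3, 2.5) to (7.2, 4.1), a distance of √(2.1² + 1.6²) ≈ 2.6.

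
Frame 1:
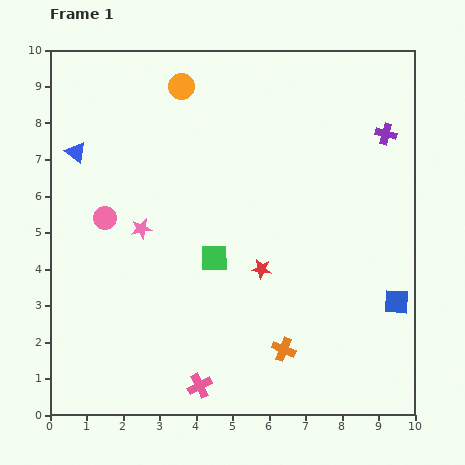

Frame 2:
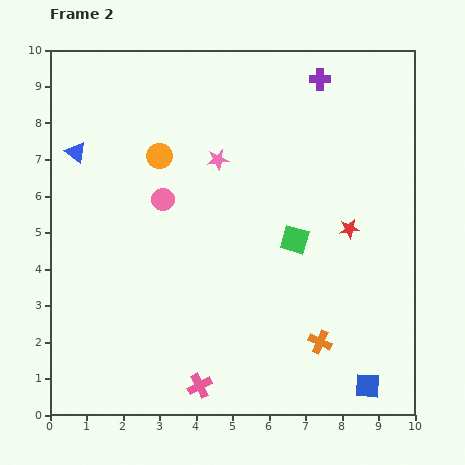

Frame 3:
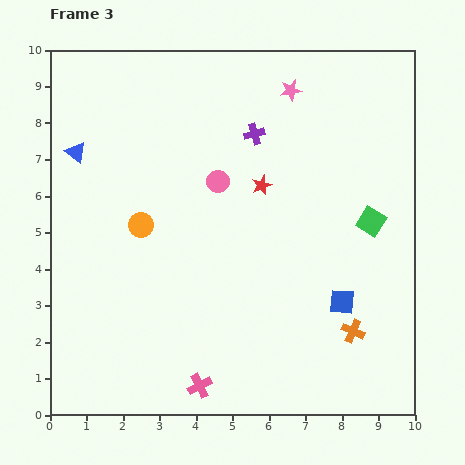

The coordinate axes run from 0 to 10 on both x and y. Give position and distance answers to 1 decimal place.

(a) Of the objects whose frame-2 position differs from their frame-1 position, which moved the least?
the orange cross

(moved 1.0)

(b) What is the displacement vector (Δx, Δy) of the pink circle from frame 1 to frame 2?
(1.6, 0.5)

The pink circle was at (1.5, 5.4) in frame 1 and (3.1, 5.9) in frame 2.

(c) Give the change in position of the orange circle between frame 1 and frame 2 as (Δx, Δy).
(-0.6, -1.9)

The orange circle was at (3.6, 9.0) in frame 1 and (3.0, 7.1) in frame 2.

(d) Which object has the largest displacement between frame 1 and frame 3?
the pink star

(moved 5.6; next 4.4)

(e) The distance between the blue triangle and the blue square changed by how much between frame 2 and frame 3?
-1.8

Distance in frame 2: 10.2. Distance in frame 3: 8.4.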